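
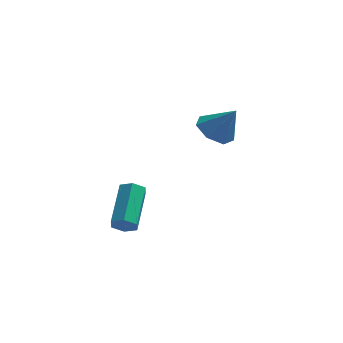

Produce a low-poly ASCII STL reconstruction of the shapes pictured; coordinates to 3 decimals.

solid 
facet normal -0.041 -0.874 -0.485
outer loop
vertex -3.426 -2.419 -1.084
vertex -3.858 -2.544 -0.822
vertex -3.893 -2.291 -1.275
endloop
endfacet
facet normal 0.440 0.421 -0.793
outer loop
vertex -3.426 -2.419 -1.084
vertex -3.893 -2.291 -1.275
vertex -3.351 -0.83 -0.2
endloop
endfacet
facet normal 0.439 0.421 -0.794
outer loop
vertex -3.351 -0.83 -0.2
vertex -3.893 -2.291 -1.275
vertex -3.817 -0.702 -0.39
endloop
endfacet
facet normal 0.041 0.872 0.487
outer loop
vertex -3.351 -0.83 -0.2
vertex -3.817 -0.702 -0.39
vertex -3.782 -0.956 0.062
endloop
endfacet
facet normal -0.041 -0.874 -0.485
outer loop
vertex -3.893 -2.291 -1.275
vertex -3.858 -2.544 -0.822
vertex -4.324 -2.416 -1.013
endloop
endfacet
facet normal -0.557 0.424 -0.714
outer loop
vertex -3.893 -2.291 -1.275
vertex -4.324 -2.416 -1.013
vertex -3.817 -0.702 -0.39
endloop
endfacet
facet normal -0.556 0.424 -0.715
outer loop
vertex -3.817 -0.702 -0.39
vertex -4.324 -2.416 -1.013
vertex -4.249 -0.827 -0.128
endloop
endfacet
facet normal 0.043 0.872 0.487
outer loop
vertex -3.817 -0.702 -0.39
vertex -4.249 -0.827 -0.128
vertex -3.782 -0.956 0.062
endloop
endfacet
facet normal -0.040 -0.873 -0.486
outer loop
vertex -4.324 -2.416 -1.013
vertex -3.858 -2.544 -0.822
vertex -4.289 -2.67 -0.56
endloop
endfacet
facet normal -0.997 0.003 0.079
outer loop
vertex -4.324 -2.416 -1.013
vertex -4.289 -2.67 -0.56
vertex -4.249 -0.827 -0.128
endloop
endfacet
facet normal -0.997 0.003 0.079
outer loop
vertex -4.249 -0.827 -0.128
vertex -4.289 -2.67 -0.56
vertex -4.214 -1.081 0.324
endloop
endfacet
facet normal 0.043 0.872 0.487
outer loop
vertex -4.249 -0.827 -0.128
vertex -4.214 -1.081 0.324
vertex -3.782 -0.956 0.062
endloop
endfacet
facet normal -0.041 -0.872 -0.487
outer loop
vertex -4.289 -2.67 -0.56
vertex -3.858 -2.544 -0.822
vertex -3.823 -2.798 -0.37
endloop
endfacet
facet normal -0.439 -0.421 0.794
outer loop
vertex -4.289 -2.67 -0.56
vertex -3.823 -2.798 -0.37
vertex -4.214 -1.081 0.324
endloop
endfacet
facet normal -0.440 -0.421 0.793
outer loop
vertex -4.214 -1.081 0.324
vertex -3.823 -2.798 -0.37
vertex -3.747 -1.209 0.515
endloop
endfacet
facet normal 0.041 0.874 0.485
outer loop
vertex -4.214 -1.081 0.324
vertex -3.747 -1.209 0.515
vertex -3.782 -0.956 0.062
endloop
endfacet
facet normal -0.043 -0.872 -0.487
outer loop
vertex -3.823 -2.798 -0.37
vertex -3.858 -2.544 -0.822
vertex -3.391 -2.673 -0.632
endloop
endfacet
facet normal 0.556 -0.425 0.714
outer loop
vertex -3.823 -2.798 -0.37
vertex -3.391 -2.673 -0.632
vertex -3.747 -1.209 0.515
endloop
endfacet
facet normal 0.557 -0.424 0.714
outer loop
vertex -3.747 -1.209 0.515
vertex -3.391 -2.673 -0.632
vertex -3.316 -1.084 0.253
endloop
endfacet
facet normal 0.041 0.874 0.485
outer loop
vertex -3.747 -1.209 0.515
vertex -3.316 -1.084 0.253
vertex -3.782 -0.956 0.062
endloop
endfacet
facet normal -0.043 -0.872 -0.487
outer loop
vertex -3.391 -2.673 -0.632
vertex -3.858 -2.544 -0.822
vertex -3.426 -2.419 -1.084
endloop
endfacet
facet normal 0.997 -0.003 -0.079
outer loop
vertex -3.391 -2.673 -0.632
vertex -3.426 -2.419 -1.084
vertex -3.316 -1.084 0.253
endloop
endfacet
facet normal 0.997 -0.003 -0.079
outer loop
vertex -3.316 -1.084 0.253
vertex -3.426 -2.419 -1.084
vertex -3.351 -0.83 -0.2
endloop
endfacet
facet normal 0.040 0.873 0.486
outer loop
vertex -3.316 -1.084 0.253
vertex -3.351 -0.83 -0.2
vertex -3.782 -0.956 0.062
endloop
endfacet
facet normal -0.560 0.107 -0.821
outer loop
vertex -0.763 2.935 1.157
vertex -1.246 2.294 1.403
vertex -1.336 3.112 1.571
endloop
endfacet
facet normal 0.498 0.794 0.350
outer loop
vertex -0.763 2.935 1.157
vertex -1.336 3.112 1.571
vertex -0.474 2.146 2.537
endloop
endfacet
facet normal -0.559 0.107 -0.822
outer loop
vertex -1.336 3.112 1.571
vertex -1.246 2.294 1.403
vertex -1.842 2.673 1.858
endloop
endfacet
facet normal -0.128 0.642 0.756
outer loop
vertex -1.336 3.112 1.571
vertex -1.842 2.673 1.858
vertex -0.474 2.146 2.537
endloop
endfacet
facet normal -0.560 0.106 -0.822
outer loop
vertex -1.842 2.673 1.858
vertex -1.246 2.294 1.403
vertex -1.899 1.948 1.803
endloop
endfacet
facet normal -0.454 -0.032 0.890
outer loop
vertex -1.842 2.673 1.858
vertex -1.899 1.948 1.803
vertex -0.474 2.146 2.537
endloop
endfacet
facet normal -0.560 0.108 -0.821
outer loop
vertex -1.899 1.948 1.803
vertex -1.246 2.294 1.403
vertex -1.465 1.484 1.446
endloop
endfacet
facet normal -0.235 -0.721 0.651
outer loop
vertex -1.899 1.948 1.803
vertex -1.465 1.484 1.446
vertex -0.474 2.146 2.537
endloop
endfacet
facet normal -0.560 0.108 -0.822
outer loop
vertex -1.465 1.484 1.446
vertex -1.246 2.294 1.403
vertex -0.866 1.63 1.057
endloop
endfacet
facet normal 0.363 -0.905 0.219
outer loop
vertex -1.465 1.484 1.446
vertex -0.866 1.63 1.057
vertex -0.474 2.146 2.537
endloop
endfacet
facet normal -0.559 0.108 -0.822
outer loop
vertex -0.866 1.63 1.057
vertex -1.246 2.294 1.403
vertex -0.553 2.276 0.929
endloop
endfacet
facet normal 0.891 -0.447 -0.080
outer loop
vertex -0.866 1.63 1.057
vertex -0.553 2.276 0.929
vertex -0.474 2.146 2.537
endloop
endfacet
facet normal -0.559 0.106 -0.822
outer loop
vertex -0.553 2.276 0.929
vertex -1.246 2.294 1.403
vertex -0.763 2.935 1.157
endloop
endfacet
facet normal 0.950 0.310 -0.022
outer loop
vertex -0.553 2.276 0.929
vertex -0.763 2.935 1.157
vertex -0.474 2.146 2.537
endloop
endfacet

endsolid


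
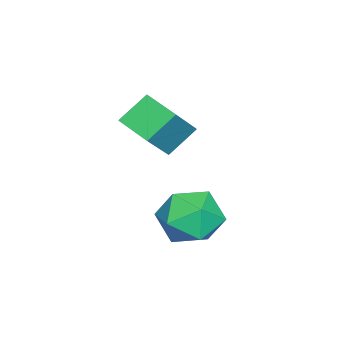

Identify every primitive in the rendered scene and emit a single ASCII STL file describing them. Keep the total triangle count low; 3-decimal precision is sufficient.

solid 
facet normal -0.677 0.693 0.247
outer loop
vertex -2.922 -1.06 0.431
vertex -3.556 -1.606 0.224
vertex -3.247 -1.59 1.028
endloop
endfacet
facet normal -0.084 0.768 0.635
outer loop
vertex -2.922 -1.06 0.431
vertex -3.247 -1.59 1.028
vertex -2.396 -1.46 0.984
endloop
endfacet
facet normal 0.462 0.867 0.187
outer loop
vertex -2.922 -1.06 0.431
vertex -2.396 -1.46 0.984
vertex -2.179 -1.396 0.152
endloop
endfacet
facet normal 0.206 0.854 -0.478
outer loop
vertex -2.922 -1.06 0.431
vertex -2.179 -1.396 0.152
vertex -2.896 -1.486 -0.318
endloop
endfacet
facet normal -0.498 0.746 -0.442
outer loop
vertex -2.922 -1.06 0.431
vertex -2.896 -1.486 -0.318
vertex -3.556 -1.606 0.224
endloop
endfacet
facet normal 0.027 0.156 0.987
outer loop
vertex -2.396 -1.46 0.984
vertex -3.247 -1.59 1.028
vertex -2.704 -2.254 1.118
endloop
endfacet
facet normal -0.933 0.035 0.358
outer loop
vertex -3.247 -1.59 1.028
vertex -3.556 -1.606 0.224
vertex -3.421 -2.344 0.648
endloop
endfacet
facet normal -0.643 0.122 -0.756
outer loop
vertex -3.556 -1.606 0.224
vertex -2.896 -1.486 -0.318
vertex -3.204 -2.28 -0.184
endloop
endfacet
facet normal 0.497 0.296 -0.815
outer loop
vertex -2.896 -1.486 -0.318
vertex -2.179 -1.396 0.152
vertex -2.353 -2.15 -0.228
endloop
endfacet
facet normal 0.911 0.317 0.262
outer loop
vertex -2.179 -1.396 0.152
vertex -2.396 -1.46 0.984
vertex -2.044 -2.134 0.576
endloop
endfacet
facet normal -0.206 -0.854 0.478
outer loop
vertex -2.678 -2.68 0.369
vertex -2.704 -2.254 1.118
vertex -3.421 -2.344 0.648
endloop
endfacet
facet normal -0.462 -0.867 -0.187
outer loop
vertex -2.678 -2.68 0.369
vertex -3.421 -2.344 0.648
vertex -3.204 -2.28 -0.184
endloop
endfacet
facet normal 0.084 -0.768 -0.635
outer loop
vertex -2.678 -2.68 0.369
vertex -3.204 -2.28 -0.184
vertex -2.353 -2.15 -0.228
endloop
endfacet
facet normal 0.677 -0.693 -0.247
outer loop
vertex -2.678 -2.68 0.369
vertex -2.353 -2.15 -0.228
vertex -2.044 -2.134 0.576
endloop
endfacet
facet normal 0.498 -0.746 0.442
outer loop
vertex -2.678 -2.68 0.369
vertex -2.044 -2.134 0.576
vertex -2.704 -2.254 1.118
endloop
endfacet
facet normal -0.497 -0.296 0.815
outer loop
vertex -3.421 -2.344 0.648
vertex -2.704 -2.254 1.118
vertex -3.247 -1.59 1.028
endloop
endfacet
facet normal -0.911 -0.317 -0.262
outer loop
vertex -3.204 -2.28 -0.184
vertex -3.421 -2.344 0.648
vertex -3.556 -1.606 0.224
endloop
endfacet
facet normal -0.027 -0.156 -0.987
outer loop
vertex -2.353 -2.15 -0.228
vertex -3.204 -2.28 -0.184
vertex -2.896 -1.486 -0.318
endloop
endfacet
facet normal 0.933 -0.035 -0.358
outer loop
vertex -2.044 -2.134 0.576
vertex -2.353 -2.15 -0.228
vertex -2.179 -1.396 0.152
endloop
endfacet
facet normal 0.643 -0.122 0.756
outer loop
vertex -2.704 -2.254 1.118
vertex -2.044 -2.134 0.576
vertex -2.396 -1.46 0.984
endloop
endfacet
facet normal -0.588 0.477 0.653
outer loop
vertex -3.923 -3.347 3.455
vertex -3.462 -2.467 3.227
vertex -4.728 -3.15 2.587
endloop
endfacet
facet normal -0.452 -0.863 0.224
outer loop
vertex -4.158 -3.613 1.953
vertex -3.923 -3.347 3.455
vertex -4.728 -3.15 2.587
endloop
endfacet
facet normal -0.588 0.477 0.653
outer loop
vertex -4.728 -3.15 2.587
vertex -3.462 -2.467 3.227
vertex -4.267 -2.27 2.359
endloop
endfacet
facet normal -0.671 0.164 -0.723
outer loop
vertex -4.267 -2.27 2.359
vertex -4.158 -3.613 1.953
vertex -4.728 -3.15 2.587
endloop
endfacet
facet normal 0.671 -0.164 0.723
outer loop
vertex -3.923 -3.347 3.455
vertex -2.892 -2.93 2.593
vertex -3.462 -2.467 3.227
endloop
endfacet
facet normal -0.452 -0.863 0.224
outer loop
vertex -3.353 -3.81 2.821
vertex -3.923 -3.347 3.455
vertex -4.158 -3.613 1.953
endloop
endfacet
facet normal 0.671 -0.164 0.723
outer loop
vertex -3.353 -3.81 2.821
vertex -2.892 -2.93 2.593
vertex -3.923 -3.347 3.455
endloop
endfacet
facet normal 0.452 0.863 -0.224
outer loop
vertex -3.462 -2.467 3.227
vertex -2.892 -2.93 2.593
vertex -4.267 -2.27 2.359
endloop
endfacet
facet normal -0.671 0.164 -0.723
outer loop
vertex -3.697 -2.733 1.725
vertex -4.158 -3.613 1.953
vertex -4.267 -2.27 2.359
endloop
endfacet
facet normal 0.452 0.863 -0.224
outer loop
vertex -4.267 -2.27 2.359
vertex -2.892 -2.93 2.593
vertex -3.697 -2.733 1.725
endloop
endfacet
facet normal 0.588 -0.477 -0.653
outer loop
vertex -3.697 -2.733 1.725
vertex -3.353 -3.81 2.821
vertex -4.158 -3.613 1.953
endloop
endfacet
facet normal 0.588 -0.477 -0.653
outer loop
vertex -2.892 -2.93 2.593
vertex -3.353 -3.81 2.821
vertex -3.697 -2.733 1.725
endloop
endfacet

endsolid


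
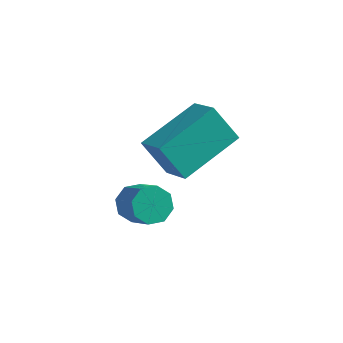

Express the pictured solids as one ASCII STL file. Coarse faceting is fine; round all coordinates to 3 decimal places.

solid 
facet normal -0.546 0.511 -0.664
outer loop
vertex 1.654 3.558 -3.534
vertex 1.298 3.037 -3.642
vertex 1.266 3.53 -3.236
endloop
endfacet
facet normal 0.272 0.859 0.435
outer loop
vertex 1.654 3.558 -3.534
vertex 1.266 3.53 -3.236
vertex 2.397 2.865 -2.63
endloop
endfacet
facet normal 0.272 0.859 0.435
outer loop
vertex 2.397 2.865 -2.63
vertex 1.266 3.53 -3.236
vertex 2.009 2.837 -2.332
endloop
endfacet
facet normal 0.547 -0.509 0.664
outer loop
vertex 2.397 2.865 -2.63
vertex 2.009 2.837 -2.332
vertex 2.042 2.343 -2.738
endloop
endfacet
facet normal -0.546 0.511 -0.664
outer loop
vertex 1.266 3.53 -3.236
vertex 1.298 3.037 -3.642
vertex 0.897 3.214 -3.176
endloop
endfacet
facet normal -0.367 0.568 0.737
outer loop
vertex 1.266 3.53 -3.236
vertex 0.897 3.214 -3.176
vertex 2.009 2.837 -2.332
endloop
endfacet
facet normal -0.367 0.567 0.737
outer loop
vertex 2.009 2.837 -2.332
vertex 0.897 3.214 -3.176
vertex 1.64 2.52 -2.272
endloop
endfacet
facet normal 0.546 -0.510 0.665
outer loop
vertex 2.009 2.837 -2.332
vertex 1.64 2.52 -2.272
vertex 2.042 2.343 -2.738
endloop
endfacet
facet normal -0.547 0.510 -0.664
outer loop
vertex 0.897 3.214 -3.176
vertex 1.298 3.037 -3.642
vertex 0.763 2.793 -3.389
endloop
endfacet
facet normal -0.792 -0.056 0.608
outer loop
vertex 0.897 3.214 -3.176
vertex 0.763 2.793 -3.389
vertex 1.64 2.52 -2.272
endloop
endfacet
facet normal -0.792 -0.056 0.608
outer loop
vertex 1.64 2.52 -2.272
vertex 0.763 2.793 -3.389
vertex 1.506 2.1 -2.485
endloop
endfacet
facet normal 0.545 -0.511 0.664
outer loop
vertex 1.64 2.52 -2.272
vertex 1.506 2.1 -2.485
vertex 2.042 2.343 -2.738
endloop
endfacet
facet normal -0.547 0.509 -0.665
outer loop
vertex 0.763 2.793 -3.389
vertex 1.298 3.037 -3.642
vertex 0.943 2.515 -3.75
endloop
endfacet
facet normal -0.753 -0.647 0.123
outer loop
vertex 0.763 2.793 -3.389
vertex 0.943 2.515 -3.75
vertex 1.506 2.1 -2.485
endloop
endfacet
facet normal -0.753 -0.647 0.123
outer loop
vertex 1.506 2.1 -2.485
vertex 0.943 2.515 -3.75
vertex 1.686 1.822 -2.846
endloop
endfacet
facet normal 0.545 -0.510 0.665
outer loop
vertex 1.506 2.1 -2.485
vertex 1.686 1.822 -2.846
vertex 2.042 2.343 -2.738
endloop
endfacet
facet normal -0.547 0.509 -0.664
outer loop
vertex 0.943 2.515 -3.75
vertex 1.298 3.037 -3.642
vertex 1.331 2.543 -4.048
endloop
endfacet
facet normal -0.272 -0.859 -0.435
outer loop
vertex 0.943 2.515 -3.75
vertex 1.331 2.543 -4.048
vertex 1.686 1.822 -2.846
endloop
endfacet
facet normal -0.272 -0.859 -0.435
outer loop
vertex 1.686 1.822 -2.846
vertex 1.331 2.543 -4.048
vertex 2.074 1.85 -3.144
endloop
endfacet
facet normal 0.546 -0.511 0.664
outer loop
vertex 1.686 1.822 -2.846
vertex 2.074 1.85 -3.144
vertex 2.042 2.343 -2.738
endloop
endfacet
facet normal -0.546 0.510 -0.665
outer loop
vertex 1.331 2.543 -4.048
vertex 1.298 3.037 -3.642
vertex 1.7 2.86 -4.108
endloop
endfacet
facet normal 0.368 -0.567 -0.737
outer loop
vertex 1.331 2.543 -4.048
vertex 1.7 2.86 -4.108
vertex 2.074 1.85 -3.144
endloop
endfacet
facet normal 0.366 -0.568 -0.737
outer loop
vertex 2.074 1.85 -3.144
vertex 1.7 2.86 -4.108
vertex 2.443 2.166 -3.204
endloop
endfacet
facet normal 0.546 -0.511 0.664
outer loop
vertex 2.074 1.85 -3.144
vertex 2.443 2.166 -3.204
vertex 2.042 2.343 -2.738
endloop
endfacet
facet normal -0.545 0.511 -0.664
outer loop
vertex 1.7 2.86 -4.108
vertex 1.298 3.037 -3.642
vertex 1.834 3.28 -3.895
endloop
endfacet
facet normal 0.792 0.056 -0.608
outer loop
vertex 1.7 2.86 -4.108
vertex 1.834 3.28 -3.895
vertex 2.443 2.166 -3.204
endloop
endfacet
facet normal 0.792 0.056 -0.608
outer loop
vertex 2.443 2.166 -3.204
vertex 1.834 3.28 -3.895
vertex 2.577 2.587 -2.991
endloop
endfacet
facet normal 0.547 -0.510 0.664
outer loop
vertex 2.443 2.166 -3.204
vertex 2.577 2.587 -2.991
vertex 2.042 2.343 -2.738
endloop
endfacet
facet normal -0.545 0.510 -0.665
outer loop
vertex 1.834 3.28 -3.895
vertex 1.298 3.037 -3.642
vertex 1.654 3.558 -3.534
endloop
endfacet
facet normal 0.753 0.647 -0.123
outer loop
vertex 1.834 3.28 -3.895
vertex 1.654 3.558 -3.534
vertex 2.577 2.587 -2.991
endloop
endfacet
facet normal 0.753 0.647 -0.123
outer loop
vertex 2.577 2.587 -2.991
vertex 1.654 3.558 -3.534
vertex 2.397 2.865 -2.63
endloop
endfacet
facet normal 0.547 -0.509 0.665
outer loop
vertex 2.577 2.587 -2.991
vertex 2.397 2.865 -2.63
vertex 2.042 2.343 -2.738
endloop
endfacet
facet normal -0.507 -0.814 -0.283
outer loop
vertex 2.249 2.338 0.023
vertex 1.458 3.094 -0.734
vertex 3.048 2.185 -0.966
endloop
endfacet
facet normal 0.595 -0.569 0.568
outer loop
vertex 4.082 3.846 -0.386
vertex 2.249 2.338 0.023
vertex 3.048 2.185 -0.966
endloop
endfacet
facet normal -0.507 -0.814 -0.284
outer loop
vertex 3.048 2.185 -0.966
vertex 1.458 3.094 -0.734
vertex 2.257 2.941 -1.722
endloop
endfacet
facet normal 0.624 -0.119 -0.772
outer loop
vertex 2.257 2.941 -1.722
vertex 4.082 3.846 -0.386
vertex 3.048 2.185 -0.966
endloop
endfacet
facet normal -0.625 0.119 0.772
outer loop
vertex 2.249 2.338 0.023
vertex 2.492 4.755 -0.154
vertex 1.458 3.094 -0.734
endloop
endfacet
facet normal 0.595 -0.568 0.569
outer loop
vertex 3.283 3.999 0.602
vertex 2.249 2.338 0.023
vertex 4.082 3.846 -0.386
endloop
endfacet
facet normal -0.624 0.119 0.772
outer loop
vertex 3.283 3.999 0.602
vertex 2.492 4.755 -0.154
vertex 2.249 2.338 0.023
endloop
endfacet
facet normal -0.594 0.569 -0.569
outer loop
vertex 1.458 3.094 -0.734
vertex 2.492 4.755 -0.154
vertex 2.257 2.941 -1.722
endloop
endfacet
facet normal 0.624 -0.120 -0.772
outer loop
vertex 3.291 4.602 -1.143
vertex 4.082 3.846 -0.386
vertex 2.257 2.941 -1.722
endloop
endfacet
facet normal -0.595 0.568 -0.568
outer loop
vertex 2.257 2.941 -1.722
vertex 2.492 4.755 -0.154
vertex 3.291 4.602 -1.143
endloop
endfacet
facet normal 0.507 0.814 0.284
outer loop
vertex 3.291 4.602 -1.143
vertex 3.283 3.999 0.602
vertex 4.082 3.846 -0.386
endloop
endfacet
facet normal 0.507 0.814 0.284
outer loop
vertex 2.492 4.755 -0.154
vertex 3.283 3.999 0.602
vertex 3.291 4.602 -1.143
endloop
endfacet

endsolid


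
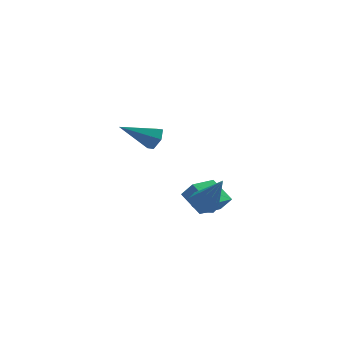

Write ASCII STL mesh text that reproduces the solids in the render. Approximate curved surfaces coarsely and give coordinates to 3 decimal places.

solid 
facet normal -0.712 -0.658 0.244
outer loop
vertex 1.823 3.564 -2.154
vertex 1.317 3.825 -2.927
vertex 2.537 2.483 -2.987
endloop
endfacet
facet normal 0.527 -0.272 0.805
outer loop
vertex 3.783 3.635 -3.413
vertex 1.823 3.564 -2.154
vertex 2.537 2.483 -2.987
endloop
endfacet
facet normal -0.712 -0.658 0.244
outer loop
vertex 2.537 2.483 -2.987
vertex 1.317 3.825 -2.927
vertex 2.031 2.744 -3.76
endloop
endfacet
facet normal 0.464 -0.702 -0.541
outer loop
vertex 2.031 2.744 -3.76
vertex 3.783 3.635 -3.413
vertex 2.537 2.483 -2.987
endloop
endfacet
facet normal -0.464 0.702 0.541
outer loop
vertex 1.823 3.564 -2.154
vertex 2.563 4.977 -3.353
vertex 1.317 3.825 -2.927
endloop
endfacet
facet normal 0.527 -0.272 0.805
outer loop
vertex 3.069 4.716 -2.58
vertex 1.823 3.564 -2.154
vertex 3.783 3.635 -3.413
endloop
endfacet
facet normal -0.464 0.702 0.541
outer loop
vertex 3.069 4.716 -2.58
vertex 2.563 4.977 -3.353
vertex 1.823 3.564 -2.154
endloop
endfacet
facet normal -0.527 0.272 -0.805
outer loop
vertex 1.317 3.825 -2.927
vertex 2.563 4.977 -3.353
vertex 2.031 2.744 -3.76
endloop
endfacet
facet normal 0.464 -0.702 -0.541
outer loop
vertex 3.277 3.896 -4.186
vertex 3.783 3.635 -3.413
vertex 2.031 2.744 -3.76
endloop
endfacet
facet normal -0.527 0.272 -0.805
outer loop
vertex 2.031 2.744 -3.76
vertex 2.563 4.977 -3.353
vertex 3.277 3.896 -4.186
endloop
endfacet
facet normal 0.712 0.658 -0.244
outer loop
vertex 3.277 3.896 -4.186
vertex 3.069 4.716 -2.58
vertex 3.783 3.635 -3.413
endloop
endfacet
facet normal 0.712 0.658 -0.244
outer loop
vertex 2.563 4.977 -3.353
vertex 3.069 4.716 -2.58
vertex 3.277 3.896 -4.186
endloop
endfacet
facet normal -0.346 0.371 -0.861
outer loop
vertex 2.72 2.53 -2.678
vertex 2.084 2.083 -2.615
vertex 2.278 2.802 -2.383
endloop
endfacet
facet normal 0.656 0.651 0.383
outer loop
vertex 2.72 2.53 -2.678
vertex 2.278 2.802 -2.383
vertex 2.836 1.277 -0.745
endloop
endfacet
facet normal -0.347 0.371 -0.861
outer loop
vertex 2.278 2.802 -2.383
vertex 2.084 2.083 -2.615
vertex 1.722 2.652 -2.224
endloop
endfacet
facet normal -0.002 0.731 0.682
outer loop
vertex 2.278 2.802 -2.383
vertex 1.722 2.652 -2.224
vertex 2.836 1.277 -0.745
endloop
endfacet
facet normal -0.346 0.372 -0.861
outer loop
vertex 1.722 2.652 -2.224
vertex 2.084 2.083 -2.615
vertex 1.378 2.169 -2.294
endloop
endfacet
facet normal -0.594 0.315 0.740
outer loop
vertex 1.722 2.652 -2.224
vertex 1.378 2.169 -2.294
vertex 2.836 1.277 -0.745
endloop
endfacet
facet normal -0.347 0.371 -0.862
outer loop
vertex 1.378 2.169 -2.294
vertex 2.084 2.083 -2.615
vertex 1.448 1.635 -2.552
endloop
endfacet
facet normal -0.774 -0.355 0.524
outer loop
vertex 1.378 2.169 -2.294
vertex 1.448 1.635 -2.552
vertex 2.836 1.277 -0.745
endloop
endfacet
facet normal -0.347 0.371 -0.861
outer loop
vertex 1.448 1.635 -2.552
vertex 2.084 2.083 -2.615
vertex 1.89 1.364 -2.847
endloop
endfacet
facet normal -0.436 -0.886 0.160
outer loop
vertex 1.448 1.635 -2.552
vertex 1.89 1.364 -2.847
vertex 2.836 1.277 -0.745
endloop
endfacet
facet normal -0.346 0.371 -0.862
outer loop
vertex 1.89 1.364 -2.847
vertex 2.084 2.083 -2.615
vertex 2.446 1.513 -3.006
endloop
endfacet
facet normal 0.219 -0.966 -0.139
outer loop
vertex 1.89 1.364 -2.847
vertex 2.446 1.513 -3.006
vertex 2.836 1.277 -0.745
endloop
endfacet
facet normal -0.346 0.371 -0.862
outer loop
vertex 2.446 1.513 -3.006
vertex 2.084 2.083 -2.615
vertex 2.79 1.996 -2.936
endloop
endfacet
facet normal 0.812 -0.550 -0.197
outer loop
vertex 2.446 1.513 -3.006
vertex 2.79 1.996 -2.936
vertex 2.836 1.277 -0.745
endloop
endfacet
facet normal -0.346 0.371 -0.862
outer loop
vertex 2.79 1.996 -2.936
vertex 2.084 2.083 -2.615
vertex 2.72 2.53 -2.678
endloop
endfacet
facet normal 0.992 0.121 0.019
outer loop
vertex 2.79 1.996 -2.936
vertex 2.72 2.53 -2.678
vertex 2.836 1.277 -0.745
endloop
endfacet
facet normal 0.863 0.051 -0.502
outer loop
vertex -0.133 0.451 3.331
vertex -0.481 0.499 2.738
vertex -0.313 1.07 3.085
endloop
endfacet
facet normal 0.157 0.404 0.901
outer loop
vertex -0.133 0.451 3.331
vertex -0.313 1.07 3.085
vertex -2.139 0.401 3.702
endloop
endfacet
facet normal 0.863 0.051 -0.502
outer loop
vertex -0.313 1.07 3.085
vertex -0.481 0.499 2.738
vertex -0.661 1.118 2.492
endloop
endfacet
facet normal -0.265 0.936 0.231
outer loop
vertex -0.313 1.07 3.085
vertex -0.661 1.118 2.492
vertex -2.139 0.401 3.702
endloop
endfacet
facet normal 0.863 0.051 -0.503
outer loop
vertex -0.661 1.118 2.492
vertex -0.481 0.499 2.738
vertex -0.83 0.546 2.144
endloop
endfacet
facet normal -0.678 0.518 -0.522
outer loop
vertex -0.661 1.118 2.492
vertex -0.83 0.546 2.144
vertex -2.139 0.401 3.702
endloop
endfacet
facet normal 0.863 0.051 -0.503
outer loop
vertex -0.83 0.546 2.144
vertex -0.481 0.499 2.738
vertex -0.65 -0.073 2.39
endloop
endfacet
facet normal -0.669 -0.434 -0.603
outer loop
vertex -0.83 0.546 2.144
vertex -0.65 -0.073 2.39
vertex -2.139 0.401 3.702
endloop
endfacet
facet normal 0.864 0.050 -0.502
outer loop
vertex -0.65 -0.073 2.39
vertex -0.481 0.499 2.738
vertex -0.302 -0.121 2.984
endloop
endfacet
facet normal -0.248 -0.966 0.067
outer loop
vertex -0.65 -0.073 2.39
vertex -0.302 -0.121 2.984
vertex -2.139 0.401 3.702
endloop
endfacet
facet normal 0.863 0.050 -0.502
outer loop
vertex -0.302 -0.121 2.984
vertex -0.481 0.499 2.738
vertex -0.133 0.451 3.331
endloop
endfacet
facet normal 0.165 -0.547 0.821
outer loop
vertex -0.302 -0.121 2.984
vertex -0.133 0.451 3.331
vertex -2.139 0.401 3.702
endloop
endfacet

endsolid


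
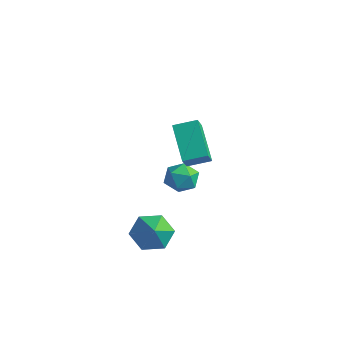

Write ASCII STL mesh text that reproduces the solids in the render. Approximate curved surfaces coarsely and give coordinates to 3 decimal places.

solid 
facet normal -0.605 -0.749 -0.270
outer loop
vertex 3.983 -0.954 2.464
vertex 2.439 -0.18 3.777
vertex 3.569 -0.306 1.595
endloop
endfacet
facet normal 0.712 -0.356 -0.605
outer loop
vertex 4.301 0.6 1.923
vertex 3.983 -0.954 2.464
vertex 3.569 -0.306 1.595
endloop
endfacet
facet normal -0.605 -0.749 -0.270
outer loop
vertex 3.569 -0.306 1.595
vertex 2.439 -0.18 3.777
vertex 2.025 0.468 2.909
endloop
endfacet
facet normal -0.357 0.559 -0.748
outer loop
vertex 2.025 0.468 2.909
vertex 4.301 0.6 1.923
vertex 3.569 -0.306 1.595
endloop
endfacet
facet normal 0.356 -0.559 0.749
outer loop
vertex 3.983 -0.954 2.464
vertex 3.171 0.726 4.105
vertex 2.439 -0.18 3.777
endloop
endfacet
facet normal 0.712 -0.356 -0.605
outer loop
vertex 4.715 -0.048 2.791
vertex 3.983 -0.954 2.464
vertex 4.301 0.6 1.923
endloop
endfacet
facet normal 0.357 -0.559 0.749
outer loop
vertex 4.715 -0.048 2.791
vertex 3.171 0.726 4.105
vertex 3.983 -0.954 2.464
endloop
endfacet
facet normal -0.712 0.356 0.605
outer loop
vertex 2.439 -0.18 3.777
vertex 3.171 0.726 4.105
vertex 2.025 0.468 2.909
endloop
endfacet
facet normal -0.357 0.559 -0.749
outer loop
vertex 2.757 1.374 3.236
vertex 4.301 0.6 1.923
vertex 2.025 0.468 2.909
endloop
endfacet
facet normal -0.712 0.357 0.605
outer loop
vertex 2.025 0.468 2.909
vertex 3.171 0.726 4.105
vertex 2.757 1.374 3.236
endloop
endfacet
facet normal 0.605 0.749 0.270
outer loop
vertex 2.757 1.374 3.236
vertex 4.715 -0.048 2.791
vertex 4.301 0.6 1.923
endloop
endfacet
facet normal 0.605 0.749 0.270
outer loop
vertex 3.171 0.726 4.105
vertex 4.715 -0.048 2.791
vertex 2.757 1.374 3.236
endloop
endfacet
facet normal -0.953 0.304 -0.005
outer loop
vertex -1.095 3.007 -3.39
vertex -1.178 2.764 -2.446
vertex -0.889 3.664 -2.696
endloop
endfacet
facet normal -0.563 0.677 -0.474
outer loop
vertex -1.095 3.007 -3.39
vertex -0.889 3.664 -2.696
vertex -0.316 3.589 -3.485
endloop
endfacet
facet normal -0.275 0.216 -0.937
outer loop
vertex -1.095 3.007 -3.39
vertex -0.316 3.589 -3.485
vertex -0.25 2.643 -3.722
endloop
endfacet
facet normal -0.486 -0.440 -0.755
outer loop
vertex -1.095 3.007 -3.39
vertex -0.25 2.643 -3.722
vertex -0.783 2.133 -3.081
endloop
endfacet
facet normal -0.905 -0.386 -0.179
outer loop
vertex -1.095 3.007 -3.39
vertex -0.783 2.133 -3.081
vertex -1.178 2.764 -2.446
endloop
endfacet
facet normal -0.032 0.993 -0.118
outer loop
vertex -0.316 3.589 -3.485
vertex -0.889 3.664 -2.696
vertex 0.083 3.707 -2.599
endloop
endfacet
facet normal -0.661 0.390 0.640
outer loop
vertex -0.889 3.664 -2.696
vertex -1.178 2.764 -2.446
vertex -0.45 3.197 -1.958
endloop
endfacet
facet normal -0.584 -0.728 0.360
outer loop
vertex -1.178 2.764 -2.446
vertex -0.783 2.133 -3.081
vertex -0.384 2.251 -2.195
endloop
endfacet
facet normal 0.093 -0.815 -0.571
outer loop
vertex -0.783 2.133 -3.081
vertex -0.25 2.643 -3.722
vertex 0.189 2.176 -2.984
endloop
endfacet
facet normal 0.434 0.247 -0.866
outer loop
vertex -0.25 2.643 -3.722
vertex -0.316 3.589 -3.485
vertex 0.478 3.076 -3.234
endloop
endfacet
facet normal 0.486 0.440 0.755
outer loop
vertex 0.395 2.833 -2.29
vertex 0.083 3.707 -2.599
vertex -0.45 3.197 -1.958
endloop
endfacet
facet normal 0.275 -0.216 0.937
outer loop
vertex 0.395 2.833 -2.29
vertex -0.45 3.197 -1.958
vertex -0.384 2.251 -2.195
endloop
endfacet
facet normal 0.563 -0.677 0.474
outer loop
vertex 0.395 2.833 -2.29
vertex -0.384 2.251 -2.195
vertex 0.189 2.176 -2.984
endloop
endfacet
facet normal 0.953 -0.304 0.005
outer loop
vertex 0.395 2.833 -2.29
vertex 0.189 2.176 -2.984
vertex 0.478 3.076 -3.234
endloop
endfacet
facet normal 0.905 0.386 0.179
outer loop
vertex 0.395 2.833 -2.29
vertex 0.478 3.076 -3.234
vertex 0.083 3.707 -2.599
endloop
endfacet
facet normal -0.093 0.815 0.571
outer loop
vertex -0.45 3.197 -1.958
vertex 0.083 3.707 -2.599
vertex -0.889 3.664 -2.696
endloop
endfacet
facet normal -0.434 -0.247 0.866
outer loop
vertex -0.384 2.251 -2.195
vertex -0.45 3.197 -1.958
vertex -1.178 2.764 -2.446
endloop
endfacet
facet normal 0.032 -0.993 0.118
outer loop
vertex 0.189 2.176 -2.984
vertex -0.384 2.251 -2.195
vertex -0.783 2.133 -3.081
endloop
endfacet
facet normal 0.661 -0.390 -0.640
outer loop
vertex 0.478 3.076 -3.234
vertex 0.189 2.176 -2.984
vertex -0.25 2.643 -3.722
endloop
endfacet
facet normal 0.584 0.728 -0.360
outer loop
vertex 0.083 3.707 -2.599
vertex 0.478 3.076 -3.234
vertex -0.316 3.589 -3.485
endloop
endfacet
facet normal -0.619 0.433 -0.656
outer loop
vertex 3.094 -0.607 -3.104
vertex 2.467 -1.499 -3.101
vertex 2.275 -0.696 -2.39
endloop
endfacet
facet normal 0.521 0.536 0.664
outer loop
vertex 3.094 -0.607 -3.104
vertex 2.275 -0.696 -2.39
vertex 3.413 -2.161 -2.099
endloop
endfacet
facet normal -0.618 0.433 -0.656
outer loop
vertex 2.275 -0.696 -2.39
vertex 2.467 -1.499 -3.101
vertex 1.648 -1.587 -2.387
endloop
endfacet
facet normal -0.130 0.095 0.987
outer loop
vertex 2.275 -0.696 -2.39
vertex 1.648 -1.587 -2.387
vertex 3.413 -2.161 -2.099
endloop
endfacet
facet normal -0.618 0.434 -0.656
outer loop
vertex 1.648 -1.587 -2.387
vertex 2.467 -1.499 -3.101
vertex 1.84 -2.39 -3.099
endloop
endfacet
facet normal -0.327 -0.670 0.667
outer loop
vertex 1.648 -1.587 -2.387
vertex 1.84 -2.39 -3.099
vertex 3.413 -2.161 -2.099
endloop
endfacet
facet normal -0.618 0.434 -0.655
outer loop
vertex 1.84 -2.39 -3.099
vertex 2.467 -1.499 -3.101
vertex 2.659 -2.301 -3.813
endloop
endfacet
facet normal 0.129 -0.991 0.024
outer loop
vertex 1.84 -2.39 -3.099
vertex 2.659 -2.301 -3.813
vertex 3.413 -2.161 -2.099
endloop
endfacet
facet normal -0.618 0.434 -0.655
outer loop
vertex 2.659 -2.301 -3.813
vertex 2.467 -1.499 -3.101
vertex 3.286 -1.41 -3.815
endloop
endfacet
facet normal 0.780 -0.550 -0.298
outer loop
vertex 2.659 -2.301 -3.813
vertex 3.286 -1.41 -3.815
vertex 3.413 -2.161 -2.099
endloop
endfacet
facet normal -0.619 0.433 -0.656
outer loop
vertex 3.286 -1.41 -3.815
vertex 2.467 -1.499 -3.101
vertex 3.094 -0.607 -3.104
endloop
endfacet
facet normal 0.977 0.214 0.022
outer loop
vertex 3.286 -1.41 -3.815
vertex 3.094 -0.607 -3.104
vertex 3.413 -2.161 -2.099
endloop
endfacet

endsolid


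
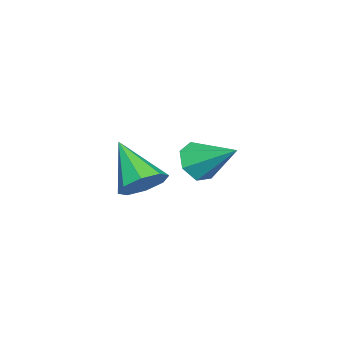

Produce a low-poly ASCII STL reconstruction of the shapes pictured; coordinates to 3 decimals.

solid 
facet normal -0.209 -0.827 -0.523
outer loop
vertex 0.532 1.986 0.566
vertex -0.102 1.79 1.129
vertex -0.15 2.263 0.4
endloop
endfacet
facet normal 0.426 0.717 -0.552
outer loop
vertex 0.532 1.986 0.566
vertex -0.15 2.263 0.4
vertex 0.282 3.31 2.091
endloop
endfacet
facet normal -0.209 -0.827 -0.523
outer loop
vertex -0.15 2.263 0.4
vertex -0.102 1.79 1.129
vertex -0.796 2.184 0.783
endloop
endfacet
facet normal -0.354 0.833 -0.425
outer loop
vertex -0.15 2.263 0.4
vertex -0.796 2.184 0.783
vertex 0.282 3.31 2.091
endloop
endfacet
facet normal -0.208 -0.826 -0.523
outer loop
vertex -0.796 2.184 0.783
vertex -0.102 1.79 1.129
vertex -0.919 1.808 1.426
endloop
endfacet
facet normal -0.805 0.566 0.177
outer loop
vertex -0.796 2.184 0.783
vertex -0.919 1.808 1.426
vertex 0.282 3.31 2.091
endloop
endfacet
facet normal -0.209 -0.826 -0.524
outer loop
vertex -0.919 1.808 1.426
vertex -0.102 1.79 1.129
vertex -0.427 1.418 1.845
endloop
endfacet
facet normal -0.589 0.117 0.800
outer loop
vertex -0.919 1.808 1.426
vertex -0.427 1.418 1.845
vertex 0.282 3.31 2.091
endloop
endfacet
facet normal -0.209 -0.826 -0.524
outer loop
vertex -0.427 1.418 1.845
vertex -0.102 1.79 1.129
vertex 0.31 1.308 1.725
endloop
endfacet
facet normal 0.132 -0.176 0.975
outer loop
vertex -0.427 1.418 1.845
vertex 0.31 1.308 1.725
vertex 0.282 3.31 2.091
endloop
endfacet
facet normal -0.209 -0.826 -0.524
outer loop
vertex 0.31 1.308 1.725
vertex -0.102 1.79 1.129
vertex 0.737 1.561 1.156
endloop
endfacet
facet normal 0.816 -0.093 0.571
outer loop
vertex 0.31 1.308 1.725
vertex 0.737 1.561 1.156
vertex 0.282 3.31 2.091
endloop
endfacet
facet normal -0.209 -0.826 -0.523
outer loop
vertex 0.737 1.561 1.156
vertex -0.102 1.79 1.129
vertex 0.532 1.986 0.566
endloop
endfacet
facet normal 0.946 0.305 -0.109
outer loop
vertex 0.737 1.561 1.156
vertex 0.532 1.986 0.566
vertex 0.282 3.31 2.091
endloop
endfacet
facet normal 0.449 0.609 -0.654
outer loop
vertex 4.189 0.719 1.453
vertex 3.716 1.395 1.758
vertex 4.495 1.039 1.961
endloop
endfacet
facet normal 0.543 -0.818 0.189
outer loop
vertex 4.189 0.719 1.453
vertex 4.495 1.039 1.961
vertex 2.824 0.185 3.062
endloop
endfacet
facet normal 0.449 0.608 -0.655
outer loop
vertex 4.495 1.039 1.961
vertex 3.716 1.395 1.758
vertex 4.345 1.568 2.349
endloop
endfacet
facet normal 0.632 -0.334 0.700
outer loop
vertex 4.495 1.039 1.961
vertex 4.345 1.568 2.349
vertex 2.824 0.185 3.062
endloop
endfacet
facet normal 0.448 0.609 -0.655
outer loop
vertex 4.345 1.568 2.349
vertex 3.716 1.395 1.758
vertex 3.826 1.996 2.392
endloop
endfacet
facet normal 0.252 0.210 0.945
outer loop
vertex 4.345 1.568 2.349
vertex 3.826 1.996 2.392
vertex 2.824 0.185 3.062
endloop
endfacet
facet normal 0.449 0.608 -0.655
outer loop
vertex 3.826 1.996 2.392
vertex 3.716 1.395 1.758
vertex 3.243 2.072 2.063
endloop
endfacet
facet normal -0.376 0.497 0.782
outer loop
vertex 3.826 1.996 2.392
vertex 3.243 2.072 2.063
vertex 2.824 0.185 3.062
endloop
endfacet
facet normal 0.449 0.608 -0.655
outer loop
vertex 3.243 2.072 2.063
vertex 3.716 1.395 1.758
vertex 2.937 1.752 1.556
endloop
endfacet
facet normal -0.882 0.358 0.306
outer loop
vertex 3.243 2.072 2.063
vertex 2.937 1.752 1.556
vertex 2.824 0.185 3.062
endloop
endfacet
facet normal 0.449 0.609 -0.655
outer loop
vertex 2.937 1.752 1.556
vertex 3.716 1.395 1.758
vertex 3.087 1.223 1.167
endloop
endfacet
facet normal -0.971 -0.126 -0.204
outer loop
vertex 2.937 1.752 1.556
vertex 3.087 1.223 1.167
vertex 2.824 0.185 3.062
endloop
endfacet
facet normal 0.449 0.608 -0.655
outer loop
vertex 3.087 1.223 1.167
vertex 3.716 1.395 1.758
vertex 3.606 0.795 1.125
endloop
endfacet
facet normal -0.590 -0.671 -0.449
outer loop
vertex 3.087 1.223 1.167
vertex 3.606 0.795 1.125
vertex 2.824 0.185 3.062
endloop
endfacet
facet normal 0.448 0.609 -0.655
outer loop
vertex 3.606 0.795 1.125
vertex 3.716 1.395 1.758
vertex 4.189 0.719 1.453
endloop
endfacet
facet normal 0.037 -0.957 -0.287
outer loop
vertex 3.606 0.795 1.125
vertex 4.189 0.719 1.453
vertex 2.824 0.185 3.062
endloop
endfacet

endsolid


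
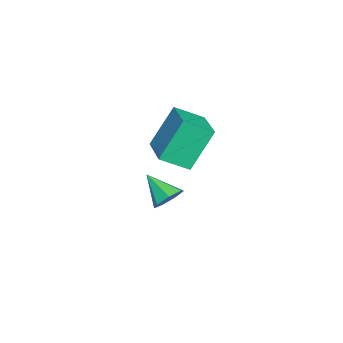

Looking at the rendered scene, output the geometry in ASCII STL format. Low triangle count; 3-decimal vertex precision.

solid 
facet normal 0.354 0.718 -0.599
outer loop
vertex 2.673 -3.534 -1.658
vertex 2.336 -3.0 -1.217
vertex 3.044 -3.298 -1.156
endloop
endfacet
facet normal 0.543 -0.840 -0.007
outer loop
vertex 2.673 -3.534 -1.658
vertex 3.044 -3.298 -1.156
vertex 1.784 -4.12 -0.283
endloop
endfacet
facet normal 0.354 0.718 -0.599
outer loop
vertex 3.044 -3.298 -1.156
vertex 2.336 -3.0 -1.217
vertex 2.882 -2.837 -0.699
endloop
endfacet
facet normal 0.681 -0.380 0.625
outer loop
vertex 3.044 -3.298 -1.156
vertex 2.882 -2.837 -0.699
vertex 1.784 -4.12 -0.283
endloop
endfacet
facet normal 0.355 0.717 -0.600
outer loop
vertex 2.882 -2.837 -0.699
vertex 2.336 -3.0 -1.217
vertex 2.31 -2.499 -0.633
endloop
endfacet
facet normal 0.198 0.145 0.969
outer loop
vertex 2.882 -2.837 -0.699
vertex 2.31 -2.499 -0.633
vertex 1.784 -4.12 -0.283
endloop
endfacet
facet normal 0.355 0.717 -0.600
outer loop
vertex 2.31 -2.499 -0.633
vertex 2.336 -3.0 -1.217
vertex 1.757 -2.538 -1.007
endloop
endfacet
facet normal -0.543 0.342 0.767
outer loop
vertex 2.31 -2.499 -0.633
vertex 1.757 -2.538 -1.007
vertex 1.784 -4.12 -0.283
endloop
endfacet
facet normal 0.355 0.717 -0.599
outer loop
vertex 1.757 -2.538 -1.007
vertex 2.336 -3.0 -1.217
vertex 1.641 -2.925 -1.539
endloop
endfacet
facet normal -0.984 0.061 0.170
outer loop
vertex 1.757 -2.538 -1.007
vertex 1.641 -2.925 -1.539
vertex 1.784 -4.12 -0.283
endloop
endfacet
facet normal 0.355 0.718 -0.599
outer loop
vertex 1.641 -2.925 -1.539
vertex 2.336 -3.0 -1.217
vertex 2.048 -3.368 -1.829
endloop
endfacet
facet normal -0.792 -0.485 -0.371
outer loop
vertex 1.641 -2.925 -1.539
vertex 2.048 -3.368 -1.829
vertex 1.784 -4.12 -0.283
endloop
endfacet
facet normal 0.355 0.718 -0.599
outer loop
vertex 2.048 -3.368 -1.829
vertex 2.336 -3.0 -1.217
vertex 2.673 -3.534 -1.658
endloop
endfacet
facet normal -0.112 -0.886 -0.450
outer loop
vertex 2.048 -3.368 -1.829
vertex 2.673 -3.534 -1.658
vertex 1.784 -4.12 -0.283
endloop
endfacet
facet normal -0.361 0.362 0.859
outer loop
vertex 2.61 -2.72 4.458
vertex 4.401 -1.82 4.832
vertex 2.172 -1.571 3.789
endloop
endfacet
facet normal -0.878 -0.442 -0.183
outer loop
vertex 2.939 -2.34 1.968
vertex 2.61 -2.72 4.458
vertex 2.172 -1.571 3.789
endloop
endfacet
facet normal -0.361 0.363 0.859
outer loop
vertex 2.172 -1.571 3.789
vertex 4.401 -1.82 4.832
vertex 3.964 -0.671 4.163
endloop
endfacet
facet normal -0.312 0.821 -0.478
outer loop
vertex 3.964 -0.671 4.163
vertex 2.939 -2.34 1.968
vertex 2.172 -1.571 3.789
endloop
endfacet
facet normal 0.313 -0.821 0.478
outer loop
vertex 2.61 -2.72 4.458
vertex 5.168 -2.589 3.011
vertex 4.401 -1.82 4.832
endloop
endfacet
facet normal -0.879 -0.441 -0.183
outer loop
vertex 3.376 -3.489 2.637
vertex 2.61 -2.72 4.458
vertex 2.939 -2.34 1.968
endloop
endfacet
facet normal 0.312 -0.821 0.478
outer loop
vertex 3.376 -3.489 2.637
vertex 5.168 -2.589 3.011
vertex 2.61 -2.72 4.458
endloop
endfacet
facet normal 0.878 0.441 0.184
outer loop
vertex 4.401 -1.82 4.832
vertex 5.168 -2.589 3.011
vertex 3.964 -0.671 4.163
endloop
endfacet
facet normal -0.313 0.821 -0.478
outer loop
vertex 4.73 -1.44 2.342
vertex 2.939 -2.34 1.968
vertex 3.964 -0.671 4.163
endloop
endfacet
facet normal 0.878 0.441 0.183
outer loop
vertex 3.964 -0.671 4.163
vertex 5.168 -2.589 3.011
vertex 4.73 -1.44 2.342
endloop
endfacet
facet normal 0.362 -0.363 -0.859
outer loop
vertex 4.73 -1.44 2.342
vertex 3.376 -3.489 2.637
vertex 2.939 -2.34 1.968
endloop
endfacet
facet normal 0.361 -0.362 -0.859
outer loop
vertex 5.168 -2.589 3.011
vertex 3.376 -3.489 2.637
vertex 4.73 -1.44 2.342
endloop
endfacet

endsolid


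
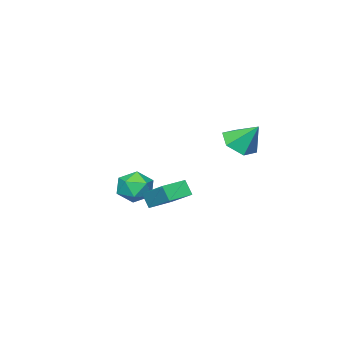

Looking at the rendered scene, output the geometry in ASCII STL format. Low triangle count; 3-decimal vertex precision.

solid 
facet normal -0.984 0.164 0.074
outer loop
vertex -1.258 0.842 -0.905
vertex -1.237 1.354 -1.764
vertex -1.64 -0.962 -1.991
endloop
endfacet
facet normal -0.021 -0.512 0.858
outer loop
vertex -0.243 -1.194 -2.096
vertex -1.258 0.842 -0.905
vertex -1.64 -0.962 -1.991
endloop
endfacet
facet normal -0.984 0.164 0.074
outer loop
vertex -1.64 -0.962 -1.991
vertex -1.237 1.354 -1.764
vertex -1.619 -0.45 -2.85
endloop
endfacet
facet normal -0.178 -0.843 -0.507
outer loop
vertex -1.619 -0.45 -2.85
vertex -0.243 -1.194 -2.096
vertex -1.64 -0.962 -1.991
endloop
endfacet
facet normal 0.178 0.843 0.507
outer loop
vertex -1.258 0.842 -0.905
vertex 0.16 1.122 -1.869
vertex -1.237 1.354 -1.764
endloop
endfacet
facet normal -0.021 -0.512 0.858
outer loop
vertex 0.139 0.61 -1.01
vertex -1.258 0.842 -0.905
vertex -0.243 -1.194 -2.096
endloop
endfacet
facet normal 0.178 0.843 0.507
outer loop
vertex 0.139 0.61 -1.01
vertex 0.16 1.122 -1.869
vertex -1.258 0.842 -0.905
endloop
endfacet
facet normal 0.021 0.512 -0.858
outer loop
vertex -1.237 1.354 -1.764
vertex 0.16 1.122 -1.869
vertex -1.619 -0.45 -2.85
endloop
endfacet
facet normal -0.178 -0.843 -0.507
outer loop
vertex -0.222 -0.682 -2.955
vertex -0.243 -1.194 -2.096
vertex -1.619 -0.45 -2.85
endloop
endfacet
facet normal 0.021 0.512 -0.858
outer loop
vertex -1.619 -0.45 -2.85
vertex 0.16 1.122 -1.869
vertex -0.222 -0.682 -2.955
endloop
endfacet
facet normal 0.984 -0.164 -0.074
outer loop
vertex -0.222 -0.682 -2.955
vertex 0.139 0.61 -1.01
vertex -0.243 -1.194 -2.096
endloop
endfacet
facet normal 0.984 -0.164 -0.074
outer loop
vertex 0.16 1.122 -1.869
vertex 0.139 0.61 -1.01
vertex -0.222 -0.682 -2.955
endloop
endfacet
facet normal 0.107 -0.641 -0.760
outer loop
vertex -2.914 1.812 2.159
vertex -3.459 2.485 1.514
vertex -2.385 2.567 1.596
endloop
endfacet
facet normal 0.707 0.032 0.707
outer loop
vertex -2.914 1.812 2.159
vertex -2.385 2.567 1.596
vertex -3.641 3.575 2.806
endloop
endfacet
facet normal 0.107 -0.641 -0.760
outer loop
vertex -2.385 2.567 1.596
vertex -3.459 2.485 1.514
vertex -2.93 3.24 0.951
endloop
endfacet
facet normal 0.699 0.701 0.141
outer loop
vertex -2.385 2.567 1.596
vertex -2.93 3.24 0.951
vertex -3.641 3.575 2.806
endloop
endfacet
facet normal 0.107 -0.641 -0.760
outer loop
vertex -2.93 3.24 0.951
vertex -3.459 2.485 1.514
vertex -4.004 3.158 0.869
endloop
endfacet
facet normal -0.059 0.978 -0.199
outer loop
vertex -2.93 3.24 0.951
vertex -4.004 3.158 0.869
vertex -3.641 3.575 2.806
endloop
endfacet
facet normal 0.107 -0.641 -0.760
outer loop
vertex -4.004 3.158 0.869
vertex -3.459 2.485 1.514
vertex -4.533 2.403 1.432
endloop
endfacet
facet normal -0.810 0.586 0.026
outer loop
vertex -4.004 3.158 0.869
vertex -4.533 2.403 1.432
vertex -3.641 3.575 2.806
endloop
endfacet
facet normal 0.107 -0.641 -0.760
outer loop
vertex -4.533 2.403 1.432
vertex -3.459 2.485 1.514
vertex -3.987 1.73 2.077
endloop
endfacet
facet normal -0.802 -0.083 0.592
outer loop
vertex -4.533 2.403 1.432
vertex -3.987 1.73 2.077
vertex -3.641 3.575 2.806
endloop
endfacet
facet normal 0.107 -0.641 -0.760
outer loop
vertex -3.987 1.73 2.077
vertex -3.459 2.485 1.514
vertex -2.914 1.812 2.159
endloop
endfacet
facet normal -0.044 -0.360 0.932
outer loop
vertex -3.987 1.73 2.077
vertex -2.914 1.812 2.159
vertex -3.641 3.575 2.806
endloop
endfacet
facet normal 0.285 0.402 0.870
outer loop
vertex -2.465 -3.062 -2.449
vertex -2.718 -4.033 -1.917
vertex -1.675 -3.87 -2.334
endloop
endfacet
facet normal 0.652 0.684 0.327
outer loop
vertex -2.465 -3.062 -2.449
vertex -1.675 -3.87 -2.334
vertex -1.773 -3.307 -3.315
endloop
endfacet
facet normal 0.185 0.974 -0.128
outer loop
vertex -2.465 -3.062 -2.449
vertex -1.773 -3.307 -3.315
vertex -2.877 -3.122 -3.505
endloop
endfacet
facet normal -0.471 0.872 0.134
outer loop
vertex -2.465 -3.062 -2.449
vertex -2.877 -3.122 -3.505
vertex -3.461 -3.571 -2.641
endloop
endfacet
facet normal -0.410 0.518 0.751
outer loop
vertex -2.465 -3.062 -2.449
vertex -3.461 -3.571 -2.641
vertex -2.718 -4.033 -1.917
endloop
endfacet
facet normal 0.988 0.153 -0.011
outer loop
vertex -1.773 -3.307 -3.315
vertex -1.675 -3.87 -2.334
vertex -1.599 -4.429 -3.319
endloop
endfacet
facet normal 0.394 -0.303 0.868
outer loop
vertex -1.675 -3.87 -2.334
vertex -2.718 -4.033 -1.917
vertex -2.183 -4.878 -2.455
endloop
endfacet
facet normal -0.729 -0.115 0.675
outer loop
vertex -2.718 -4.033 -1.917
vertex -3.461 -3.571 -2.641
vertex -3.287 -4.693 -2.645
endloop
endfacet
facet normal -0.829 0.457 -0.323
outer loop
vertex -3.461 -3.571 -2.641
vertex -2.877 -3.122 -3.505
vertex -3.385 -4.13 -3.626
endloop
endfacet
facet normal 0.233 0.623 -0.747
outer loop
vertex -2.877 -3.122 -3.505
vertex -1.773 -3.307 -3.315
vertex -2.342 -3.967 -4.043
endloop
endfacet
facet normal 0.471 -0.872 -0.134
outer loop
vertex -2.595 -4.938 -3.511
vertex -1.599 -4.429 -3.319
vertex -2.183 -4.878 -2.455
endloop
endfacet
facet normal -0.185 -0.974 0.128
outer loop
vertex -2.595 -4.938 -3.511
vertex -2.183 -4.878 -2.455
vertex -3.287 -4.693 -2.645
endloop
endfacet
facet normal -0.652 -0.684 -0.327
outer loop
vertex -2.595 -4.938 -3.511
vertex -3.287 -4.693 -2.645
vertex -3.385 -4.13 -3.626
endloop
endfacet
facet normal -0.285 -0.402 -0.870
outer loop
vertex -2.595 -4.938 -3.511
vertex -3.385 -4.13 -3.626
vertex -2.342 -3.967 -4.043
endloop
endfacet
facet normal 0.410 -0.518 -0.751
outer loop
vertex -2.595 -4.938 -3.511
vertex -2.342 -3.967 -4.043
vertex -1.599 -4.429 -3.319
endloop
endfacet
facet normal 0.829 -0.457 0.323
outer loop
vertex -2.183 -4.878 -2.455
vertex -1.599 -4.429 -3.319
vertex -1.675 -3.87 -2.334
endloop
endfacet
facet normal -0.233 -0.623 0.747
outer loop
vertex -3.287 -4.693 -2.645
vertex -2.183 -4.878 -2.455
vertex -2.718 -4.033 -1.917
endloop
endfacet
facet normal -0.988 -0.153 0.011
outer loop
vertex -3.385 -4.13 -3.626
vertex -3.287 -4.693 -2.645
vertex -3.461 -3.571 -2.641
endloop
endfacet
facet normal -0.394 0.303 -0.868
outer loop
vertex -2.342 -3.967 -4.043
vertex -3.385 -4.13 -3.626
vertex -2.877 -3.122 -3.505
endloop
endfacet
facet normal 0.729 0.115 -0.675
outer loop
vertex -1.599 -4.429 -3.319
vertex -2.342 -3.967 -4.043
vertex -1.773 -3.307 -3.315
endloop
endfacet

endsolid


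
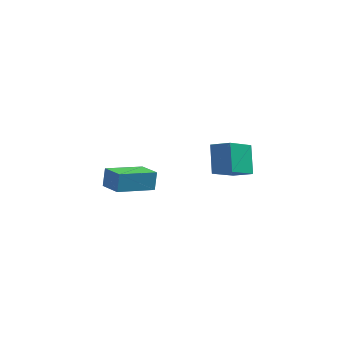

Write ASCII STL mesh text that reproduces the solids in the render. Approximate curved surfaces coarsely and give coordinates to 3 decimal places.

solid 
facet normal -0.732 -0.619 0.283
outer loop
vertex -3.537 -0.226 -0.015
vertex -4.265 0.504 -0.301
vertex -3.56 -0.557 -0.798
endloop
endfacet
facet normal 0.680 -0.682 0.268
outer loop
vertex -2.315 0.496 -1.279
vertex -3.537 -0.226 -0.015
vertex -3.56 -0.557 -0.798
endloop
endfacet
facet normal -0.732 -0.619 0.283
outer loop
vertex -3.56 -0.557 -0.798
vertex -4.265 0.504 -0.301
vertex -4.288 0.173 -1.084
endloop
endfacet
facet normal -0.027 -0.388 -0.921
outer loop
vertex -4.288 0.173 -1.084
vertex -2.315 0.496 -1.279
vertex -3.56 -0.557 -0.798
endloop
endfacet
facet normal 0.027 0.388 0.921
outer loop
vertex -3.537 -0.226 -0.015
vertex -3.02 1.557 -0.782
vertex -4.265 0.504 -0.301
endloop
endfacet
facet normal 0.680 -0.682 0.268
outer loop
vertex -2.292 0.827 -0.496
vertex -3.537 -0.226 -0.015
vertex -2.315 0.496 -1.279
endloop
endfacet
facet normal 0.027 0.388 0.921
outer loop
vertex -2.292 0.827 -0.496
vertex -3.02 1.557 -0.782
vertex -3.537 -0.226 -0.015
endloop
endfacet
facet normal -0.680 0.682 -0.268
outer loop
vertex -4.265 0.504 -0.301
vertex -3.02 1.557 -0.782
vertex -4.288 0.173 -1.084
endloop
endfacet
facet normal -0.027 -0.388 -0.921
outer loop
vertex -3.043 1.226 -1.565
vertex -2.315 0.496 -1.279
vertex -4.288 0.173 -1.084
endloop
endfacet
facet normal -0.680 0.682 -0.268
outer loop
vertex -4.288 0.173 -1.084
vertex -3.02 1.557 -0.782
vertex -3.043 1.226 -1.565
endloop
endfacet
facet normal 0.732 0.619 -0.283
outer loop
vertex -3.043 1.226 -1.565
vertex -2.292 0.827 -0.496
vertex -2.315 0.496 -1.279
endloop
endfacet
facet normal 0.732 0.619 -0.283
outer loop
vertex -3.02 1.557 -0.782
vertex -2.292 0.827 -0.496
vertex -3.043 1.226 -1.565
endloop
endfacet
facet normal -0.889 0.226 -0.399
outer loop
vertex 0.591 -3.489 3.006
vertex 0.38 -2.66 3.944
vertex 1.194 -2.47 2.24
endloop
endfacet
facet normal 0.166 -0.653 -0.738
outer loop
vertex 1.94 -2.66 2.576
vertex 0.591 -3.489 3.006
vertex 1.194 -2.47 2.24
endloop
endfacet
facet normal -0.889 0.226 -0.399
outer loop
vertex 1.194 -2.47 2.24
vertex 0.38 -2.66 3.944
vertex 0.983 -1.641 3.179
endloop
endfacet
facet normal 0.428 0.723 -0.542
outer loop
vertex 0.983 -1.641 3.179
vertex 1.94 -2.66 2.576
vertex 1.194 -2.47 2.24
endloop
endfacet
facet normal -0.428 -0.723 0.542
outer loop
vertex 0.591 -3.489 3.006
vertex 1.126 -2.85 4.28
vertex 0.38 -2.66 3.944
endloop
endfacet
facet normal 0.166 -0.653 -0.739
outer loop
vertex 1.337 -3.679 3.341
vertex 0.591 -3.489 3.006
vertex 1.94 -2.66 2.576
endloop
endfacet
facet normal -0.428 -0.723 0.542
outer loop
vertex 1.337 -3.679 3.341
vertex 1.126 -2.85 4.28
vertex 0.591 -3.489 3.006
endloop
endfacet
facet normal -0.166 0.653 0.739
outer loop
vertex 0.38 -2.66 3.944
vertex 1.126 -2.85 4.28
vertex 0.983 -1.641 3.179
endloop
endfacet
facet normal 0.428 0.723 -0.543
outer loop
vertex 1.729 -1.831 3.514
vertex 1.94 -2.66 2.576
vertex 0.983 -1.641 3.179
endloop
endfacet
facet normal -0.165 0.653 0.739
outer loop
vertex 0.983 -1.641 3.179
vertex 1.126 -2.85 4.28
vertex 1.729 -1.831 3.514
endloop
endfacet
facet normal 0.888 -0.226 0.399
outer loop
vertex 1.729 -1.831 3.514
vertex 1.337 -3.679 3.341
vertex 1.94 -2.66 2.576
endloop
endfacet
facet normal 0.889 -0.226 0.399
outer loop
vertex 1.126 -2.85 4.28
vertex 1.337 -3.679 3.341
vertex 1.729 -1.831 3.514
endloop
endfacet

endsolid


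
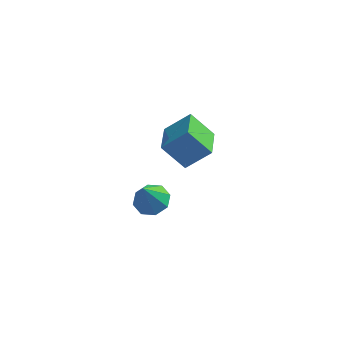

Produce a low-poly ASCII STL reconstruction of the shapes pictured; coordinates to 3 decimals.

solid 
facet normal 0.176 0.351 -0.920
outer loop
vertex -0.576 -3.273 0.06
vertex -1.418 -2.879 0.049
vertex -0.569 -2.608 0.315
endloop
endfacet
facet normal 0.802 -0.221 0.555
outer loop
vertex -0.576 -3.273 0.06
vertex -0.569 -2.608 0.315
vertex -1.722 -3.481 1.631
endloop
endfacet
facet normal 0.176 0.351 -0.920
outer loop
vertex -0.569 -2.608 0.315
vertex -1.418 -2.879 0.049
vertex -1.059 -2.102 0.414
endloop
endfacet
facet normal 0.550 0.388 0.739
outer loop
vertex -0.569 -2.608 0.315
vertex -1.059 -2.102 0.414
vertex -1.722 -3.481 1.631
endloop
endfacet
facet normal 0.176 0.351 -0.920
outer loop
vertex -1.059 -2.102 0.414
vertex -1.418 -2.879 0.049
vertex -1.76 -2.051 0.299
endloop
endfacet
facet normal -0.071 0.679 0.731
outer loop
vertex -1.059 -2.102 0.414
vertex -1.76 -2.051 0.299
vertex -1.722 -3.481 1.631
endloop
endfacet
facet normal 0.176 0.351 -0.920
outer loop
vertex -1.76 -2.051 0.299
vertex -1.418 -2.879 0.049
vertex -2.261 -2.484 0.038
endloop
endfacet
facet normal -0.694 0.481 0.536
outer loop
vertex -1.76 -2.051 0.299
vertex -2.261 -2.484 0.038
vertex -1.722 -3.481 1.631
endloop
endfacet
facet normal 0.176 0.351 -0.920
outer loop
vertex -2.261 -2.484 0.038
vertex -1.418 -2.879 0.049
vertex -2.268 -3.149 -0.217
endloop
endfacet
facet normal -0.959 -0.092 0.267
outer loop
vertex -2.261 -2.484 0.038
vertex -2.268 -3.149 -0.217
vertex -1.722 -3.481 1.631
endloop
endfacet
facet normal 0.176 0.351 -0.920
outer loop
vertex -2.268 -3.149 -0.217
vertex -1.418 -2.879 0.049
vertex -1.777 -3.655 -0.316
endloop
endfacet
facet normal -0.707 -0.702 0.083
outer loop
vertex -2.268 -3.149 -0.217
vertex -1.777 -3.655 -0.316
vertex -1.722 -3.481 1.631
endloop
endfacet
facet normal 0.177 0.351 -0.920
outer loop
vertex -1.777 -3.655 -0.316
vertex -1.418 -2.879 0.049
vertex -1.077 -3.707 -0.201
endloop
endfacet
facet normal -0.089 -0.992 0.091
outer loop
vertex -1.777 -3.655 -0.316
vertex -1.077 -3.707 -0.201
vertex -1.722 -3.481 1.631
endloop
endfacet
facet normal 0.176 0.350 -0.920
outer loop
vertex -1.077 -3.707 -0.201
vertex -1.418 -2.879 0.049
vertex -0.576 -3.273 0.06
endloop
endfacet
facet normal 0.537 -0.793 0.287
outer loop
vertex -1.077 -3.707 -0.201
vertex -0.576 -3.273 0.06
vertex -1.722 -3.481 1.631
endloop
endfacet
facet normal -0.682 0.088 0.726
outer loop
vertex -0.626 2.656 -0.206
vertex -0.797 4.489 -0.588
vertex -1.918 2.292 -1.375
endloop
endfacet
facet normal 0.091 -0.975 0.203
outer loop
vertex -0.663 2.131 -2.712
vertex -0.626 2.656 -0.206
vertex -1.918 2.292 -1.375
endloop
endfacet
facet normal -0.682 0.088 0.726
outer loop
vertex -1.918 2.292 -1.375
vertex -0.797 4.489 -0.588
vertex -2.089 4.125 -1.757
endloop
endfacet
facet normal -0.726 -0.205 -0.657
outer loop
vertex -2.089 4.125 -1.757
vertex -0.663 2.131 -2.712
vertex -1.918 2.292 -1.375
endloop
endfacet
facet normal 0.726 0.205 0.657
outer loop
vertex -0.626 2.656 -0.206
vertex 0.458 4.328 -1.925
vertex -0.797 4.489 -0.588
endloop
endfacet
facet normal 0.091 -0.975 0.203
outer loop
vertex 0.629 2.495 -1.543
vertex -0.626 2.656 -0.206
vertex -0.663 2.131 -2.712
endloop
endfacet
facet normal 0.726 0.205 0.657
outer loop
vertex 0.629 2.495 -1.543
vertex 0.458 4.328 -1.925
vertex -0.626 2.656 -0.206
endloop
endfacet
facet normal -0.091 0.975 -0.203
outer loop
vertex -0.797 4.489 -0.588
vertex 0.458 4.328 -1.925
vertex -2.089 4.125 -1.757
endloop
endfacet
facet normal -0.726 -0.205 -0.657
outer loop
vertex -0.834 3.964 -3.094
vertex -0.663 2.131 -2.712
vertex -2.089 4.125 -1.757
endloop
endfacet
facet normal -0.091 0.975 -0.203
outer loop
vertex -2.089 4.125 -1.757
vertex 0.458 4.328 -1.925
vertex -0.834 3.964 -3.094
endloop
endfacet
facet normal 0.682 -0.088 -0.726
outer loop
vertex -0.834 3.964 -3.094
vertex 0.629 2.495 -1.543
vertex -0.663 2.131 -2.712
endloop
endfacet
facet normal 0.682 -0.088 -0.726
outer loop
vertex 0.458 4.328 -1.925
vertex 0.629 2.495 -1.543
vertex -0.834 3.964 -3.094
endloop
endfacet

endsolid


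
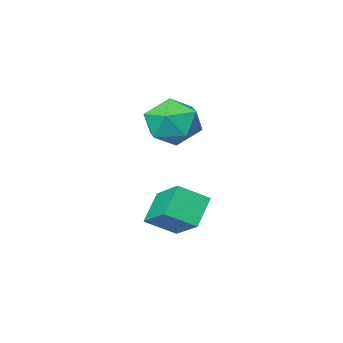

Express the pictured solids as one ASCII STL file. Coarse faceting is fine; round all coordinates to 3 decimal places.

solid 
facet normal -0.605 -0.351 0.715
outer loop
vertex -1.517 1.862 -1.253
vertex -1.391 3.132 -0.522
vertex -2.34 2.238 -1.765
endloop
endfacet
facet normal -0.085 -0.864 -0.497
outer loop
vertex -1.669 2.628 -2.558
vertex -1.517 1.862 -1.253
vertex -2.34 2.238 -1.765
endloop
endfacet
facet normal -0.605 -0.352 0.715
outer loop
vertex -2.34 2.238 -1.765
vertex -1.391 3.132 -0.522
vertex -2.215 3.508 -1.034
endloop
endfacet
facet normal -0.792 0.361 -0.492
outer loop
vertex -2.215 3.508 -1.034
vertex -1.669 2.628 -2.558
vertex -2.34 2.238 -1.765
endloop
endfacet
facet normal 0.792 -0.362 0.492
outer loop
vertex -1.517 1.862 -1.253
vertex -0.72 3.522 -1.315
vertex -1.391 3.132 -0.522
endloop
endfacet
facet normal -0.085 -0.864 -0.497
outer loop
vertex -0.845 2.252 -2.046
vertex -1.517 1.862 -1.253
vertex -1.669 2.628 -2.558
endloop
endfacet
facet normal 0.791 -0.362 0.493
outer loop
vertex -0.845 2.252 -2.046
vertex -0.72 3.522 -1.315
vertex -1.517 1.862 -1.253
endloop
endfacet
facet normal 0.085 0.864 0.497
outer loop
vertex -1.391 3.132 -0.522
vertex -0.72 3.522 -1.315
vertex -2.215 3.508 -1.034
endloop
endfacet
facet normal -0.791 0.362 -0.493
outer loop
vertex -1.543 3.898 -1.827
vertex -1.669 2.628 -2.558
vertex -2.215 3.508 -1.034
endloop
endfacet
facet normal 0.085 0.864 0.497
outer loop
vertex -2.215 3.508 -1.034
vertex -0.72 3.522 -1.315
vertex -1.543 3.898 -1.827
endloop
endfacet
facet normal 0.605 0.351 -0.715
outer loop
vertex -1.543 3.898 -1.827
vertex -0.845 2.252 -2.046
vertex -1.669 2.628 -2.558
endloop
endfacet
facet normal 0.605 0.352 -0.714
outer loop
vertex -0.72 3.522 -1.315
vertex -0.845 2.252 -2.046
vertex -1.543 3.898 -1.827
endloop
endfacet
facet normal 0.106 0.487 0.867
outer loop
vertex -3.537 0.707 1.217
vertex -3.126 -0.067 1.601
vertex -2.588 0.594 1.164
endloop
endfacet
facet normal 0.130 0.939 0.317
outer loop
vertex -3.537 0.707 1.217
vertex -2.588 0.594 1.164
vertex -3.074 0.917 0.406
endloop
endfacet
facet normal -0.481 0.876 -0.048
outer loop
vertex -3.537 0.707 1.217
vertex -3.074 0.917 0.406
vertex -3.912 0.455 0.373
endloop
endfacet
facet normal -0.881 0.382 0.277
outer loop
vertex -3.537 0.707 1.217
vertex -3.912 0.455 0.373
vertex -3.943 -0.152 1.111
endloop
endfacet
facet normal -0.520 0.142 0.842
outer loop
vertex -3.537 0.707 1.217
vertex -3.943 -0.152 1.111
vertex -3.126 -0.067 1.601
endloop
endfacet
facet normal 0.665 0.739 -0.112
outer loop
vertex -3.074 0.917 0.406
vertex -2.588 0.594 1.164
vertex -2.377 0.272 0.289
endloop
endfacet
facet normal 0.626 0.006 0.780
outer loop
vertex -2.588 0.594 1.164
vertex -3.126 -0.067 1.601
vertex -2.408 -0.335 1.027
endloop
endfacet
facet normal -0.386 -0.551 0.739
outer loop
vertex -3.126 -0.067 1.601
vertex -3.943 -0.152 1.111
vertex -3.246 -0.797 0.994
endloop
endfacet
facet normal -0.971 -0.162 -0.174
outer loop
vertex -3.943 -0.152 1.111
vertex -3.912 0.455 0.373
vertex -3.732 -0.474 0.236
endloop
endfacet
facet normal -0.323 0.636 -0.701
outer loop
vertex -3.912 0.455 0.373
vertex -3.074 0.917 0.406
vertex -3.194 0.187 -0.201
endloop
endfacet
facet normal 0.881 -0.382 -0.277
outer loop
vertex -2.783 -0.587 0.183
vertex -2.377 0.272 0.289
vertex -2.408 -0.335 1.027
endloop
endfacet
facet normal 0.481 -0.876 0.048
outer loop
vertex -2.783 -0.587 0.183
vertex -2.408 -0.335 1.027
vertex -3.246 -0.797 0.994
endloop
endfacet
facet normal -0.130 -0.939 -0.317
outer loop
vertex -2.783 -0.587 0.183
vertex -3.246 -0.797 0.994
vertex -3.732 -0.474 0.236
endloop
endfacet
facet normal -0.106 -0.487 -0.867
outer loop
vertex -2.783 -0.587 0.183
vertex -3.732 -0.474 0.236
vertex -3.194 0.187 -0.201
endloop
endfacet
facet normal 0.520 -0.142 -0.842
outer loop
vertex -2.783 -0.587 0.183
vertex -3.194 0.187 -0.201
vertex -2.377 0.272 0.289
endloop
endfacet
facet normal 0.971 0.162 0.174
outer loop
vertex -2.408 -0.335 1.027
vertex -2.377 0.272 0.289
vertex -2.588 0.594 1.164
endloop
endfacet
facet normal 0.323 -0.636 0.701
outer loop
vertex -3.246 -0.797 0.994
vertex -2.408 -0.335 1.027
vertex -3.126 -0.067 1.601
endloop
endfacet
facet normal -0.665 -0.739 0.112
outer loop
vertex -3.732 -0.474 0.236
vertex -3.246 -0.797 0.994
vertex -3.943 -0.152 1.111
endloop
endfacet
facet normal -0.626 -0.006 -0.780
outer loop
vertex -3.194 0.187 -0.201
vertex -3.732 -0.474 0.236
vertex -3.912 0.455 0.373
endloop
endfacet
facet normal 0.386 0.551 -0.739
outer loop
vertex -2.377 0.272 0.289
vertex -3.194 0.187 -0.201
vertex -3.074 0.917 0.406
endloop
endfacet

endsolid


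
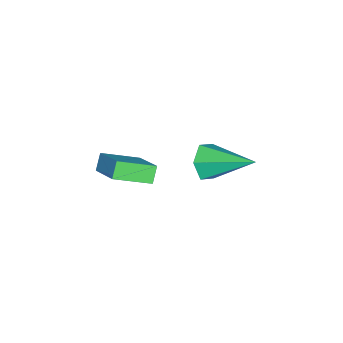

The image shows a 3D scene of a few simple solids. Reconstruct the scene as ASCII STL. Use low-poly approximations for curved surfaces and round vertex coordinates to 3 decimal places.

solid 
facet normal -0.646 0.037 0.762
outer loop
vertex -1.041 -2.686 -1.542
vertex 0.068 -1.683 -0.651
vertex -1.751 -1.306 -2.211
endloop
endfacet
facet normal -0.638 -0.576 -0.511
outer loop
vertex -1.228 -1.337 -2.829
vertex -1.041 -2.686 -1.542
vertex -1.751 -1.306 -2.211
endloop
endfacet
facet normal -0.646 0.038 0.762
outer loop
vertex -1.751 -1.306 -2.211
vertex 0.068 -1.683 -0.651
vertex -0.642 -0.304 -1.321
endloop
endfacet
facet normal -0.420 0.817 -0.396
outer loop
vertex -0.642 -0.304 -1.321
vertex -1.228 -1.337 -2.829
vertex -1.751 -1.306 -2.211
endloop
endfacet
facet normal 0.420 -0.816 0.396
outer loop
vertex -1.041 -2.686 -1.542
vertex 0.591 -1.714 -1.269
vertex 0.068 -1.683 -0.651
endloop
endfacet
facet normal -0.637 -0.577 -0.512
outer loop
vertex -0.518 -2.716 -2.159
vertex -1.041 -2.686 -1.542
vertex -1.228 -1.337 -2.829
endloop
endfacet
facet normal 0.420 -0.817 0.396
outer loop
vertex -0.518 -2.716 -2.159
vertex 0.591 -1.714 -1.269
vertex -1.041 -2.686 -1.542
endloop
endfacet
facet normal 0.638 0.577 0.511
outer loop
vertex 0.068 -1.683 -0.651
vertex 0.591 -1.714 -1.269
vertex -0.642 -0.304 -1.321
endloop
endfacet
facet normal -0.420 0.816 -0.396
outer loop
vertex -0.119 -0.334 -1.938
vertex -1.228 -1.337 -2.829
vertex -0.642 -0.304 -1.321
endloop
endfacet
facet normal 0.637 0.576 0.512
outer loop
vertex -0.642 -0.304 -1.321
vertex 0.591 -1.714 -1.269
vertex -0.119 -0.334 -1.938
endloop
endfacet
facet normal 0.646 -0.038 -0.762
outer loop
vertex -0.119 -0.334 -1.938
vertex -0.518 -2.716 -2.159
vertex -1.228 -1.337 -2.829
endloop
endfacet
facet normal 0.646 -0.037 -0.763
outer loop
vertex 0.591 -1.714 -1.269
vertex -0.518 -2.716 -2.159
vertex -0.119 -0.334 -1.938
endloop
endfacet
facet normal -0.177 -0.891 -0.417
outer loop
vertex 0.178 1.328 0.194
vertex -0.454 1.68 -0.29
vertex 0.363 1.658 -0.589
endloop
endfacet
facet normal 0.966 0.055 0.251
outer loop
vertex 0.178 1.328 0.194
vertex 0.363 1.658 -0.589
vertex -0.066 3.64 0.63
endloop
endfacet
facet normal -0.177 -0.891 -0.417
outer loop
vertex 0.363 1.658 -0.589
vertex -0.454 1.68 -0.29
vertex -0.269 2.01 -1.073
endloop
endfacet
facet normal 0.686 0.483 -0.544
outer loop
vertex 0.363 1.658 -0.589
vertex -0.269 2.01 -1.073
vertex -0.066 3.64 0.63
endloop
endfacet
facet normal -0.176 -0.892 -0.417
outer loop
vertex -0.269 2.01 -1.073
vertex -0.454 1.68 -0.29
vertex -1.085 2.031 -0.774
endloop
endfacet
facet normal -0.223 0.717 -0.660
outer loop
vertex -0.269 2.01 -1.073
vertex -1.085 2.031 -0.774
vertex -0.066 3.64 0.63
endloop
endfacet
facet normal -0.176 -0.892 -0.417
outer loop
vertex -1.085 2.031 -0.774
vertex -0.454 1.68 -0.29
vertex -1.27 1.701 0.01
endloop
endfacet
facet normal -0.852 0.523 0.019
outer loop
vertex -1.085 2.031 -0.774
vertex -1.27 1.701 0.01
vertex -0.066 3.64 0.63
endloop
endfacet
facet normal -0.177 -0.891 -0.418
outer loop
vertex -1.27 1.701 0.01
vertex -0.454 1.68 -0.29
vertex -0.639 1.349 0.494
endloop
endfacet
facet normal -0.572 0.095 0.815
outer loop
vertex -1.27 1.701 0.01
vertex -0.639 1.349 0.494
vertex -0.066 3.64 0.63
endloop
endfacet
facet normal -0.176 -0.891 -0.418
outer loop
vertex -0.639 1.349 0.494
vertex -0.454 1.68 -0.29
vertex 0.178 1.328 0.194
endloop
endfacet
facet normal 0.338 -0.140 0.931
outer loop
vertex -0.639 1.349 0.494
vertex 0.178 1.328 0.194
vertex -0.066 3.64 0.63
endloop
endfacet

endsolid


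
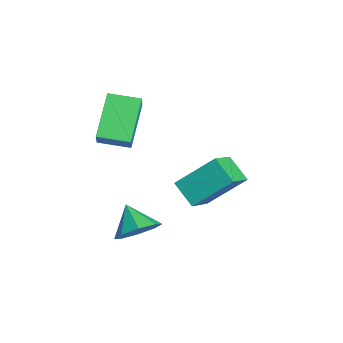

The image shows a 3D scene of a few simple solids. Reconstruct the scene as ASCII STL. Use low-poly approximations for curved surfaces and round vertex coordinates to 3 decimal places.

solid 
facet normal 0.728 0.239 -0.642
outer loop
vertex 0.876 1.474 0.224
vertex 0.567 0.98 -0.31
vertex 0.471 1.744 -0.135
endloop
endfacet
facet normal -0.285 0.584 0.760
outer loop
vertex 0.876 1.474 0.224
vertex 0.471 1.744 -0.135
vertex -0.227 0.72 0.39
endloop
endfacet
facet normal 0.729 0.239 -0.642
outer loop
vertex 0.471 1.744 -0.135
vertex 0.567 0.98 -0.31
vertex 0.123 1.567 -0.596
endloop
endfacet
facet normal -0.713 0.637 0.294
outer loop
vertex 0.471 1.744 -0.135
vertex 0.123 1.567 -0.596
vertex -0.227 0.72 0.39
endloop
endfacet
facet normal 0.729 0.239 -0.641
outer loop
vertex 0.123 1.567 -0.596
vertex 0.567 0.98 -0.31
vertex 0.035 1.046 -0.89
endloop
endfacet
facet normal -0.961 0.239 -0.136
outer loop
vertex 0.123 1.567 -0.596
vertex 0.035 1.046 -0.89
vertex -0.227 0.72 0.39
endloop
endfacet
facet normal 0.729 0.238 -0.642
outer loop
vertex 0.035 1.046 -0.89
vertex 0.567 0.98 -0.31
vertex 0.259 0.486 -0.843
endloop
endfacet
facet normal -0.884 -0.377 -0.277
outer loop
vertex 0.035 1.046 -0.89
vertex 0.259 0.486 -0.843
vertex -0.227 0.72 0.39
endloop
endfacet
facet normal 0.729 0.237 -0.642
outer loop
vertex 0.259 0.486 -0.843
vertex 0.567 0.98 -0.31
vertex 0.663 0.215 -0.484
endloop
endfacet
facet normal -0.527 -0.848 -0.047
outer loop
vertex 0.259 0.486 -0.843
vertex 0.663 0.215 -0.484
vertex -0.227 0.72 0.39
endloop
endfacet
facet normal 0.728 0.238 -0.643
outer loop
vertex 0.663 0.215 -0.484
vertex 0.567 0.98 -0.31
vertex 1.012 0.393 -0.023
endloop
endfacet
facet normal -0.097 -0.901 0.422
outer loop
vertex 0.663 0.215 -0.484
vertex 1.012 0.393 -0.023
vertex -0.227 0.72 0.39
endloop
endfacet
facet normal 0.729 0.240 -0.641
outer loop
vertex 1.012 0.393 -0.023
vertex 0.567 0.98 -0.31
vertex 1.099 0.914 0.271
endloop
endfacet
facet normal 0.150 -0.505 0.850
outer loop
vertex 1.012 0.393 -0.023
vertex 1.099 0.914 0.271
vertex -0.227 0.72 0.39
endloop
endfacet
facet normal 0.730 0.237 -0.641
outer loop
vertex 1.099 0.914 0.271
vertex 0.567 0.98 -0.31
vertex 0.876 1.474 0.224
endloop
endfacet
facet normal 0.073 0.112 0.991
outer loop
vertex 1.099 0.914 0.271
vertex 0.876 1.474 0.224
vertex -0.227 0.72 0.39
endloop
endfacet
facet normal -0.729 -0.405 0.552
outer loop
vertex -1.92 2.545 -0.134
vertex -1.766 3.839 1.018
vertex -2.762 3.204 -0.762
endloop
endfacet
facet normal -0.088 -0.744 -0.662
outer loop
vertex -1.974 3.641 -1.358
vertex -1.92 2.545 -0.134
vertex -2.762 3.204 -0.762
endloop
endfacet
facet normal -0.729 -0.404 0.552
outer loop
vertex -2.762 3.204 -0.762
vertex -1.766 3.839 1.018
vertex -2.607 4.498 0.39
endloop
endfacet
facet normal -0.678 0.532 -0.507
outer loop
vertex -2.607 4.498 0.39
vertex -1.974 3.641 -1.358
vertex -2.762 3.204 -0.762
endloop
endfacet
facet normal 0.678 -0.532 0.507
outer loop
vertex -1.92 2.545 -0.134
vertex -0.978 4.276 0.422
vertex -1.766 3.839 1.018
endloop
endfacet
facet normal -0.088 -0.744 -0.662
outer loop
vertex -1.133 2.982 -0.73
vertex -1.92 2.545 -0.134
vertex -1.974 3.641 -1.358
endloop
endfacet
facet normal 0.679 -0.532 0.506
outer loop
vertex -1.133 2.982 -0.73
vertex -0.978 4.276 0.422
vertex -1.92 2.545 -0.134
endloop
endfacet
facet normal 0.088 0.744 0.662
outer loop
vertex -1.766 3.839 1.018
vertex -0.978 4.276 0.422
vertex -2.607 4.498 0.39
endloop
endfacet
facet normal -0.679 0.532 -0.506
outer loop
vertex -1.82 4.935 -0.206
vertex -1.974 3.641 -1.358
vertex -2.607 4.498 0.39
endloop
endfacet
facet normal 0.088 0.744 0.662
outer loop
vertex -2.607 4.498 0.39
vertex -0.978 4.276 0.422
vertex -1.82 4.935 -0.206
endloop
endfacet
facet normal 0.729 0.405 -0.552
outer loop
vertex -1.82 4.935 -0.206
vertex -1.133 2.982 -0.73
vertex -1.974 3.641 -1.358
endloop
endfacet
facet normal 0.729 0.405 -0.553
outer loop
vertex -0.978 4.276 0.422
vertex -1.133 2.982 -0.73
vertex -1.82 4.935 -0.206
endloop
endfacet
facet normal -0.648 0.104 -0.754
outer loop
vertex -3.337 0.646 3.165
vertex -2.998 1.693 3.018
vertex -2.116 0.093 2.039
endloop
endfacet
facet normal -0.306 -0.943 0.131
outer loop
vertex -1.462 -0.013 2.802
vertex -3.337 0.646 3.165
vertex -2.116 0.093 2.039
endloop
endfacet
facet normal -0.648 0.105 -0.755
outer loop
vertex -2.116 0.093 2.039
vertex -2.998 1.693 3.018
vertex -1.777 1.14 1.893
endloop
endfacet
facet normal 0.698 -0.316 -0.642
outer loop
vertex -1.777 1.14 1.893
vertex -1.462 -0.013 2.802
vertex -2.116 0.093 2.039
endloop
endfacet
facet normal -0.698 0.316 0.642
outer loop
vertex -3.337 0.646 3.165
vertex -2.344 1.587 3.781
vertex -2.998 1.693 3.018
endloop
endfacet
facet normal -0.306 -0.943 0.131
outer loop
vertex -2.683 0.54 3.927
vertex -3.337 0.646 3.165
vertex -1.462 -0.013 2.802
endloop
endfacet
facet normal -0.698 0.316 0.643
outer loop
vertex -2.683 0.54 3.927
vertex -2.344 1.587 3.781
vertex -3.337 0.646 3.165
endloop
endfacet
facet normal 0.306 0.943 -0.131
outer loop
vertex -2.998 1.693 3.018
vertex -2.344 1.587 3.781
vertex -1.777 1.14 1.893
endloop
endfacet
facet normal 0.698 -0.316 -0.643
outer loop
vertex -1.123 1.034 2.655
vertex -1.462 -0.013 2.802
vertex -1.777 1.14 1.893
endloop
endfacet
facet normal 0.306 0.943 -0.131
outer loop
vertex -1.777 1.14 1.893
vertex -2.344 1.587 3.781
vertex -1.123 1.034 2.655
endloop
endfacet
facet normal 0.648 -0.104 0.754
outer loop
vertex -1.123 1.034 2.655
vertex -2.683 0.54 3.927
vertex -1.462 -0.013 2.802
endloop
endfacet
facet normal 0.648 -0.105 0.754
outer loop
vertex -2.344 1.587 3.781
vertex -2.683 0.54 3.927
vertex -1.123 1.034 2.655
endloop
endfacet

endsolid
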